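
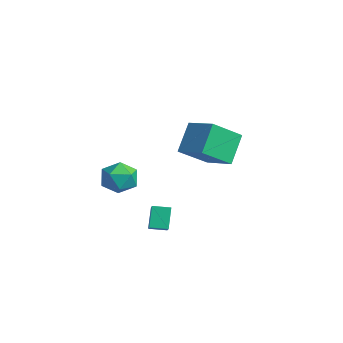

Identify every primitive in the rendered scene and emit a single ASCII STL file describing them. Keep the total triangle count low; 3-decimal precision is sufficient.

solid 
facet normal -0.766 0.348 -0.540
outer loop
vertex 2.254 -2.524 -2.361
vertex 2.672 -1.756 -2.46
vertex 2.79 -2.949 -3.395
endloop
endfacet
facet normal -0.475 -0.873 0.112
outer loop
vertex 3.748 -3.384 -2.72
vertex 2.254 -2.524 -2.361
vertex 2.79 -2.949 -3.395
endloop
endfacet
facet normal -0.766 0.348 -0.540
outer loop
vertex 2.79 -2.949 -3.395
vertex 2.672 -1.756 -2.46
vertex 3.208 -2.181 -3.494
endloop
endfacet
facet normal 0.432 -0.343 -0.834
outer loop
vertex 3.208 -2.181 -3.494
vertex 3.748 -3.384 -2.72
vertex 2.79 -2.949 -3.395
endloop
endfacet
facet normal -0.432 0.343 0.834
outer loop
vertex 2.254 -2.524 -2.361
vertex 3.63 -2.191 -1.785
vertex 2.672 -1.756 -2.46
endloop
endfacet
facet normal -0.475 -0.873 0.112
outer loop
vertex 3.212 -2.959 -1.686
vertex 2.254 -2.524 -2.361
vertex 3.748 -3.384 -2.72
endloop
endfacet
facet normal -0.432 0.343 0.834
outer loop
vertex 3.212 -2.959 -1.686
vertex 3.63 -2.191 -1.785
vertex 2.254 -2.524 -2.361
endloop
endfacet
facet normal 0.475 0.873 -0.112
outer loop
vertex 2.672 -1.756 -2.46
vertex 3.63 -2.191 -1.785
vertex 3.208 -2.181 -3.494
endloop
endfacet
facet normal 0.432 -0.343 -0.834
outer loop
vertex 4.166 -2.616 -2.819
vertex 3.748 -3.384 -2.72
vertex 3.208 -2.181 -3.494
endloop
endfacet
facet normal 0.475 0.873 -0.112
outer loop
vertex 3.208 -2.181 -3.494
vertex 3.63 -2.191 -1.785
vertex 4.166 -2.616 -2.819
endloop
endfacet
facet normal 0.766 -0.348 0.540
outer loop
vertex 4.166 -2.616 -2.819
vertex 3.212 -2.959 -1.686
vertex 3.748 -3.384 -2.72
endloop
endfacet
facet normal 0.766 -0.348 0.540
outer loop
vertex 3.63 -2.191 -1.785
vertex 3.212 -2.959 -1.686
vertex 4.166 -2.616 -2.819
endloop
endfacet
facet normal -0.925 -0.243 -0.292
outer loop
vertex -0.1 0.127 -0.33
vertex -0.804 1.102 1.089
vertex -0.166 1.775 -1.496
endloop
endfacet
facet normal 0.378 -0.525 -0.763
outer loop
vertex 1.444 2.198 -0.989
vertex -0.1 0.127 -0.33
vertex -0.166 1.775 -1.496
endloop
endfacet
facet normal -0.925 -0.243 -0.292
outer loop
vertex -0.166 1.775 -1.496
vertex -0.804 1.102 1.089
vertex -0.869 2.75 -0.077
endloop
endfacet
facet normal -0.033 0.816 -0.577
outer loop
vertex -0.869 2.75 -0.077
vertex 1.444 2.198 -0.989
vertex -0.166 1.775 -1.496
endloop
endfacet
facet normal 0.033 -0.816 0.577
outer loop
vertex -0.1 0.127 -0.33
vertex 0.806 1.525 1.596
vertex -0.804 1.102 1.089
endloop
endfacet
facet normal 0.378 -0.525 -0.763
outer loop
vertex 1.509 0.55 0.177
vertex -0.1 0.127 -0.33
vertex 1.444 2.198 -0.989
endloop
endfacet
facet normal 0.033 -0.816 0.577
outer loop
vertex 1.509 0.55 0.177
vertex 0.806 1.525 1.596
vertex -0.1 0.127 -0.33
endloop
endfacet
facet normal -0.378 0.525 0.763
outer loop
vertex -0.804 1.102 1.089
vertex 0.806 1.525 1.596
vertex -0.869 2.75 -0.077
endloop
endfacet
facet normal -0.033 0.816 -0.577
outer loop
vertex 0.74 3.173 0.43
vertex 1.444 2.198 -0.989
vertex -0.869 2.75 -0.077
endloop
endfacet
facet normal -0.378 0.525 0.763
outer loop
vertex -0.869 2.75 -0.077
vertex 0.806 1.525 1.596
vertex 0.74 3.173 0.43
endloop
endfacet
facet normal 0.925 0.243 0.292
outer loop
vertex 0.74 3.173 0.43
vertex 1.509 0.55 0.177
vertex 1.444 2.198 -0.989
endloop
endfacet
facet normal 0.925 0.243 0.291
outer loop
vertex 0.806 1.525 1.596
vertex 1.509 0.55 0.177
vertex 0.74 3.173 0.43
endloop
endfacet
facet normal -0.395 0.610 0.687
outer loop
vertex -3.823 -1.199 -2.7
vertex -3.063 -1.479 -2.014
vertex -2.914 -0.652 -2.663
endloop
endfacet
facet normal -0.516 0.856 0.028
outer loop
vertex -3.823 -1.199 -2.7
vertex -2.914 -0.652 -2.663
vertex -3.354 -0.887 -3.6
endloop
endfacet
facet normal -0.874 0.355 -0.332
outer loop
vertex -3.823 -1.199 -2.7
vertex -3.354 -0.887 -3.6
vertex -3.776 -1.859 -3.53
endloop
endfacet
facet normal -0.974 -0.200 0.104
outer loop
vertex -3.823 -1.199 -2.7
vertex -3.776 -1.859 -3.53
vertex -3.596 -2.225 -2.549
endloop
endfacet
facet normal -0.678 -0.042 0.734
outer loop
vertex -3.823 -1.199 -2.7
vertex -3.596 -2.225 -2.549
vertex -3.063 -1.479 -2.014
endloop
endfacet
facet normal 0.115 0.949 -0.292
outer loop
vertex -3.354 -0.887 -3.6
vertex -2.914 -0.652 -2.663
vertex -2.304 -0.975 -3.471
endloop
endfacet
facet normal 0.311 0.551 0.774
outer loop
vertex -2.914 -0.652 -2.663
vertex -3.063 -1.479 -2.014
vertex -2.124 -1.341 -2.49
endloop
endfacet
facet normal -0.147 -0.505 0.851
outer loop
vertex -3.063 -1.479 -2.014
vertex -3.596 -2.225 -2.549
vertex -2.546 -2.313 -2.42
endloop
endfacet
facet normal -0.627 -0.761 -0.169
outer loop
vertex -3.596 -2.225 -2.549
vertex -3.776 -1.859 -3.53
vertex -2.986 -2.548 -3.357
endloop
endfacet
facet normal -0.464 0.138 -0.875
outer loop
vertex -3.776 -1.859 -3.53
vertex -3.354 -0.887 -3.6
vertex -2.837 -1.721 -4.006
endloop
endfacet
facet normal 0.974 0.200 -0.104
outer loop
vertex -2.077 -2.001 -3.32
vertex -2.304 -0.975 -3.471
vertex -2.124 -1.341 -2.49
endloop
endfacet
facet normal 0.874 -0.355 0.332
outer loop
vertex -2.077 -2.001 -3.32
vertex -2.124 -1.341 -2.49
vertex -2.546 -2.313 -2.42
endloop
endfacet
facet normal 0.516 -0.856 -0.028
outer loop
vertex -2.077 -2.001 -3.32
vertex -2.546 -2.313 -2.42
vertex -2.986 -2.548 -3.357
endloop
endfacet
facet normal 0.395 -0.610 -0.687
outer loop
vertex -2.077 -2.001 -3.32
vertex -2.986 -2.548 -3.357
vertex -2.837 -1.721 -4.006
endloop
endfacet
facet normal 0.678 0.042 -0.734
outer loop
vertex -2.077 -2.001 -3.32
vertex -2.837 -1.721 -4.006
vertex -2.304 -0.975 -3.471
endloop
endfacet
facet normal 0.627 0.761 0.169
outer loop
vertex -2.124 -1.341 -2.49
vertex -2.304 -0.975 -3.471
vertex -2.914 -0.652 -2.663
endloop
endfacet
facet normal 0.464 -0.138 0.875
outer loop
vertex -2.546 -2.313 -2.42
vertex -2.124 -1.341 -2.49
vertex -3.063 -1.479 -2.014
endloop
endfacet
facet normal -0.115 -0.949 0.292
outer loop
vertex -2.986 -2.548 -3.357
vertex -2.546 -2.313 -2.42
vertex -3.596 -2.225 -2.549
endloop
endfacet
facet normal -0.311 -0.551 -0.774
outer loop
vertex -2.837 -1.721 -4.006
vertex -2.986 -2.548 -3.357
vertex -3.776 -1.859 -3.53
endloop
endfacet
facet normal 0.147 0.505 -0.851
outer loop
vertex -2.304 -0.975 -3.471
vertex -2.837 -1.721 -4.006
vertex -3.354 -0.887 -3.6
endloop
endfacet

endsolid


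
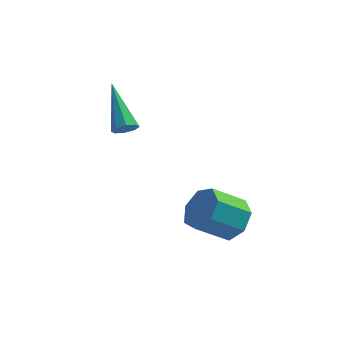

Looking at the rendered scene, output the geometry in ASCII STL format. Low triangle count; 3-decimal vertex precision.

solid 
facet normal 0.397 -0.668 -0.629
outer loop
vertex -2.955 3.207 2.568
vertex -3.204 2.824 2.818
vertex -3.316 3.135 2.417
endloop
endfacet
facet normal 0.052 0.847 -0.529
outer loop
vertex -2.955 3.207 2.568
vertex -3.316 3.135 2.417
vertex -4.076 4.296 4.202
endloop
endfacet
facet normal 0.395 -0.669 -0.629
outer loop
vertex -3.316 3.135 2.417
vertex -3.204 2.824 2.818
vertex -3.612 2.882 2.5
endloop
endfacet
facet normal -0.611 0.519 -0.598
outer loop
vertex -3.316 3.135 2.417
vertex -3.612 2.882 2.5
vertex -4.076 4.296 4.202
endloop
endfacet
facet normal 0.395 -0.669 -0.629
outer loop
vertex -3.612 2.882 2.5
vertex -3.204 2.824 2.818
vertex -3.668 2.595 2.77
endloop
endfacet
facet normal -0.971 -0.033 -0.237
outer loop
vertex -3.612 2.882 2.5
vertex -3.668 2.595 2.77
vertex -4.076 4.296 4.202
endloop
endfacet
facet normal 0.395 -0.669 -0.629
outer loop
vertex -3.668 2.595 2.77
vertex -3.204 2.824 2.818
vertex -3.453 2.442 3.068
endloop
endfacet
facet normal -0.810 -0.479 0.338
outer loop
vertex -3.668 2.595 2.77
vertex -3.453 2.442 3.068
vertex -4.076 4.296 4.202
endloop
endfacet
facet normal 0.395 -0.669 -0.629
outer loop
vertex -3.453 2.442 3.068
vertex -3.204 2.824 2.818
vertex -3.092 2.513 3.219
endloop
endfacet
facet normal -0.223 -0.562 0.797
outer loop
vertex -3.453 2.442 3.068
vertex -3.092 2.513 3.219
vertex -4.076 4.296 4.202
endloop
endfacet
facet normal 0.398 -0.668 -0.629
outer loop
vertex -3.092 2.513 3.219
vertex -3.204 2.824 2.818
vertex -2.797 2.767 3.136
endloop
endfacet
facet normal 0.444 -0.232 0.866
outer loop
vertex -3.092 2.513 3.219
vertex -2.797 2.767 3.136
vertex -4.076 4.296 4.202
endloop
endfacet
facet normal 0.397 -0.670 -0.628
outer loop
vertex -2.797 2.767 3.136
vertex -3.204 2.824 2.818
vertex -2.74 3.054 2.866
endloop
endfacet
facet normal 0.802 0.317 0.507
outer loop
vertex -2.797 2.767 3.136
vertex -2.74 3.054 2.866
vertex -4.076 4.296 4.202
endloop
endfacet
facet normal 0.396 -0.668 -0.629
outer loop
vertex -2.74 3.054 2.866
vertex -3.204 2.824 2.818
vertex -2.955 3.207 2.568
endloop
endfacet
facet normal 0.641 0.764 -0.070
outer loop
vertex -2.74 3.054 2.866
vertex -2.955 3.207 2.568
vertex -4.076 4.296 4.202
endloop
endfacet
facet normal 0.689 0.421 -0.590
outer loop
vertex 1.786 0.692 0.626
vertex 1.134 0.9 0.012
vertex 1.434 1.402 0.721
endloop
endfacet
facet normal 0.575 0.178 0.798
outer loop
vertex 1.786 0.692 0.626
vertex 1.434 1.402 0.721
vertex 0.739 0.052 1.523
endloop
endfacet
facet normal 0.575 0.178 0.798
outer loop
vertex 0.739 0.052 1.523
vertex 1.434 1.402 0.721
vertex 0.387 0.763 1.618
endloop
endfacet
facet normal -0.689 -0.420 0.590
outer loop
vertex 0.739 0.052 1.523
vertex 0.387 0.763 1.618
vertex 0.086 0.26 0.908
endloop
endfacet
facet normal 0.689 0.421 -0.590
outer loop
vertex 1.434 1.402 0.721
vertex 1.134 0.9 0.012
vertex 0.856 1.734 0.282
endloop
endfacet
facet normal 0.014 0.806 0.591
outer loop
vertex 1.434 1.402 0.721
vertex 0.856 1.734 0.282
vertex 0.387 0.763 1.618
endloop
endfacet
facet normal 0.013 0.807 0.591
outer loop
vertex 0.387 0.763 1.618
vertex 0.856 1.734 0.282
vertex -0.192 1.094 1.179
endloop
endfacet
facet normal -0.688 -0.421 0.590
outer loop
vertex 0.387 0.763 1.618
vertex -0.192 1.094 1.179
vertex 0.086 0.26 0.908
endloop
endfacet
facet normal 0.689 0.421 -0.590
outer loop
vertex 0.856 1.734 0.282
vertex 1.134 0.9 0.012
vertex 0.487 1.438 -0.36
endloop
endfacet
facet normal -0.558 0.828 -0.061
outer loop
vertex 0.856 1.734 0.282
vertex 0.487 1.438 -0.36
vertex -0.192 1.094 1.179
endloop
endfacet
facet normal -0.558 0.828 -0.061
outer loop
vertex -0.192 1.094 1.179
vertex 0.487 1.438 -0.36
vertex -0.561 0.798 0.536
endloop
endfacet
facet normal -0.689 -0.421 0.589
outer loop
vertex -0.192 1.094 1.179
vertex -0.561 0.798 0.536
vertex 0.086 0.26 0.908
endloop
endfacet
facet normal 0.689 0.421 -0.590
outer loop
vertex 0.487 1.438 -0.36
vertex 1.134 0.9 0.012
vertex 0.605 0.736 -0.723
endloop
endfacet
facet normal -0.709 0.226 -0.668
outer loop
vertex 0.487 1.438 -0.36
vertex 0.605 0.736 -0.723
vertex -0.561 0.798 0.536
endloop
endfacet
facet normal -0.709 0.226 -0.668
outer loop
vertex -0.561 0.798 0.536
vertex 0.605 0.736 -0.723
vertex -0.443 0.097 0.174
endloop
endfacet
facet normal -0.689 -0.421 0.590
outer loop
vertex -0.561 0.798 0.536
vertex -0.443 0.097 0.174
vertex 0.086 0.26 0.908
endloop
endfacet
facet normal 0.689 0.420 -0.590
outer loop
vertex 0.605 0.736 -0.723
vertex 1.134 0.9 0.012
vertex 1.121 0.158 -0.532
endloop
endfacet
facet normal -0.327 -0.547 -0.771
outer loop
vertex 0.605 0.736 -0.723
vertex 1.121 0.158 -0.532
vertex -0.443 0.097 0.174
endloop
endfacet
facet normal -0.327 -0.545 -0.772
outer loop
vertex -0.443 0.097 0.174
vertex 1.121 0.158 -0.532
vertex 0.074 -0.482 0.364
endloop
endfacet
facet normal -0.689 -0.421 0.590
outer loop
vertex -0.443 0.097 0.174
vertex 0.074 -0.482 0.364
vertex 0.086 0.26 0.908
endloop
endfacet
facet normal 0.689 0.421 -0.590
outer loop
vertex 1.121 0.158 -0.532
vertex 1.134 0.9 0.012
vertex 1.647 0.138 0.068
endloop
endfacet
facet normal 0.302 -0.907 -0.295
outer loop
vertex 1.121 0.158 -0.532
vertex 1.647 0.138 0.068
vertex 0.074 -0.482 0.364
endloop
endfacet
facet normal 0.302 -0.907 -0.293
outer loop
vertex 0.074 -0.482 0.364
vertex 1.647 0.138 0.068
vertex 0.6 -0.501 0.965
endloop
endfacet
facet normal -0.689 -0.421 0.590
outer loop
vertex 0.074 -0.482 0.364
vertex 0.6 -0.501 0.965
vertex 0.086 0.26 0.908
endloop
endfacet
facet normal 0.689 0.421 -0.590
outer loop
vertex 1.647 0.138 0.068
vertex 1.134 0.9 0.012
vertex 1.786 0.692 0.626
endloop
endfacet
facet normal 0.703 -0.584 0.405
outer loop
vertex 1.647 0.138 0.068
vertex 1.786 0.692 0.626
vertex 0.6 -0.501 0.965
endloop
endfacet
facet normal 0.704 -0.585 0.404
outer loop
vertex 0.6 -0.501 0.965
vertex 1.786 0.692 0.626
vertex 0.739 0.052 1.523
endloop
endfacet
facet normal -0.689 -0.421 0.589
outer loop
vertex 0.6 -0.501 0.965
vertex 0.739 0.052 1.523
vertex 0.086 0.26 0.908
endloop
endfacet

endsolid


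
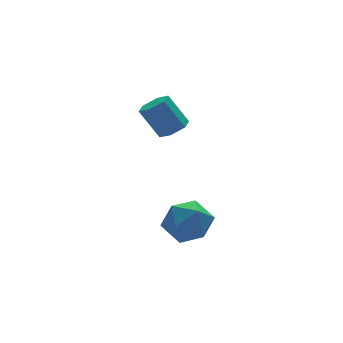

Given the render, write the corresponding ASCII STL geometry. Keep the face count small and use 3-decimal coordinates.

solid 
facet normal -0.622 0.709 0.331
outer loop
vertex -1.181 -0.602 -2.305
vertex -2.078 -1.25 -2.602
vertex -1.627 -1.344 -1.553
endloop
endfacet
facet normal -0.011 0.715 0.699
outer loop
vertex -1.181 -0.602 -2.305
vertex -1.627 -1.344 -1.553
vertex -0.489 -1.236 -1.646
endloop
endfacet
facet normal 0.524 0.818 0.237
outer loop
vertex -1.181 -0.602 -2.305
vertex -0.489 -1.236 -1.646
vertex -0.238 -1.076 -2.753
endloop
endfacet
facet normal 0.243 0.876 -0.416
outer loop
vertex -1.181 -0.602 -2.305
vertex -0.238 -1.076 -2.753
vertex -1.22 -1.084 -3.344
endloop
endfacet
facet normal -0.466 0.809 -0.358
outer loop
vertex -1.181 -0.602 -2.305
vertex -1.22 -1.084 -3.344
vertex -2.078 -1.25 -2.602
endloop
endfacet
facet normal 0.075 0.071 0.995
outer loop
vertex -0.489 -1.236 -1.646
vertex -1.627 -1.344 -1.553
vertex -0.96 -2.276 -1.536
endloop
endfacet
facet normal -0.915 0.063 0.399
outer loop
vertex -1.627 -1.344 -1.553
vertex -2.078 -1.25 -2.602
vertex -1.942 -2.284 -2.127
endloop
endfacet
facet normal -0.662 0.224 -0.715
outer loop
vertex -2.078 -1.25 -2.602
vertex -1.22 -1.084 -3.344
vertex -1.691 -2.124 -3.234
endloop
endfacet
facet normal 0.484 0.332 -0.809
outer loop
vertex -1.22 -1.084 -3.344
vertex -0.238 -1.076 -2.753
vertex -0.553 -2.016 -3.327
endloop
endfacet
facet normal 0.939 0.237 0.247
outer loop
vertex -0.238 -1.076 -2.753
vertex -0.489 -1.236 -1.646
vertex -0.102 -2.11 -2.278
endloop
endfacet
facet normal -0.243 -0.876 0.416
outer loop
vertex -0.999 -2.758 -2.575
vertex -0.96 -2.276 -1.536
vertex -1.942 -2.284 -2.127
endloop
endfacet
facet normal -0.524 -0.818 -0.237
outer loop
vertex -0.999 -2.758 -2.575
vertex -1.942 -2.284 -2.127
vertex -1.691 -2.124 -3.234
endloop
endfacet
facet normal 0.011 -0.715 -0.699
outer loop
vertex -0.999 -2.758 -2.575
vertex -1.691 -2.124 -3.234
vertex -0.553 -2.016 -3.327
endloop
endfacet
facet normal 0.622 -0.709 -0.331
outer loop
vertex -0.999 -2.758 -2.575
vertex -0.553 -2.016 -3.327
vertex -0.102 -2.11 -2.278
endloop
endfacet
facet normal 0.466 -0.809 0.358
outer loop
vertex -0.999 -2.758 -2.575
vertex -0.102 -2.11 -2.278
vertex -0.96 -2.276 -1.536
endloop
endfacet
facet normal -0.484 -0.332 0.809
outer loop
vertex -1.942 -2.284 -2.127
vertex -0.96 -2.276 -1.536
vertex -1.627 -1.344 -1.553
endloop
endfacet
facet normal -0.939 -0.237 -0.247
outer loop
vertex -1.691 -2.124 -3.234
vertex -1.942 -2.284 -2.127
vertex -2.078 -1.25 -2.602
endloop
endfacet
facet normal -0.075 -0.071 -0.995
outer loop
vertex -0.553 -2.016 -3.327
vertex -1.691 -2.124 -3.234
vertex -1.22 -1.084 -3.344
endloop
endfacet
facet normal 0.915 -0.063 -0.399
outer loop
vertex -0.102 -2.11 -2.278
vertex -0.553 -2.016 -3.327
vertex -0.238 -1.076 -2.753
endloop
endfacet
facet normal 0.662 -0.224 0.715
outer loop
vertex -0.96 -2.276 -1.536
vertex -0.102 -2.11 -2.278
vertex -0.489 -1.236 -1.646
endloop
endfacet
facet normal 0.372 -0.406 -0.835
outer loop
vertex 1.244 3.299 0.109
vertex 0.756 2.745 0.161
vertex 0.581 3.358 -0.215
endloop
endfacet
facet normal 0.244 0.910 -0.334
outer loop
vertex 1.244 3.299 0.109
vertex 0.581 3.358 -0.215
vertex 0.631 3.969 1.486
endloop
endfacet
facet normal 0.244 0.910 -0.334
outer loop
vertex 0.631 3.969 1.486
vertex 0.581 3.358 -0.215
vertex -0.032 4.028 1.163
endloop
endfacet
facet normal -0.371 0.406 0.835
outer loop
vertex 0.631 3.969 1.486
vertex -0.032 4.028 1.163
vertex 0.144 3.415 1.539
endloop
endfacet
facet normal 0.371 -0.406 -0.835
outer loop
vertex 0.581 3.358 -0.215
vertex 0.756 2.745 0.161
vertex 0.094 2.804 -0.162
endloop
endfacet
facet normal -0.655 0.523 -0.546
outer loop
vertex 0.581 3.358 -0.215
vertex 0.094 2.804 -0.162
vertex -0.032 4.028 1.163
endloop
endfacet
facet normal -0.654 0.524 -0.546
outer loop
vertex -0.032 4.028 1.163
vertex 0.094 2.804 -0.162
vertex -0.519 3.474 1.215
endloop
endfacet
facet normal -0.372 0.405 0.835
outer loop
vertex -0.032 4.028 1.163
vertex -0.519 3.474 1.215
vertex 0.144 3.415 1.539
endloop
endfacet
facet normal 0.371 -0.406 -0.835
outer loop
vertex 0.094 2.804 -0.162
vertex 0.756 2.745 0.161
vertex 0.269 2.191 0.214
endloop
endfacet
facet normal -0.898 -0.386 -0.212
outer loop
vertex 0.094 2.804 -0.162
vertex 0.269 2.191 0.214
vertex -0.519 3.474 1.215
endloop
endfacet
facet normal -0.898 -0.386 -0.212
outer loop
vertex -0.519 3.474 1.215
vertex 0.269 2.191 0.214
vertex -0.344 2.861 1.591
endloop
endfacet
facet normal -0.372 0.406 0.835
outer loop
vertex -0.519 3.474 1.215
vertex -0.344 2.861 1.591
vertex 0.144 3.415 1.539
endloop
endfacet
facet normal 0.371 -0.406 -0.835
outer loop
vertex 0.269 2.191 0.214
vertex 0.756 2.745 0.161
vertex 0.932 2.132 0.537
endloop
endfacet
facet normal -0.244 -0.910 0.334
outer loop
vertex 0.269 2.191 0.214
vertex 0.932 2.132 0.537
vertex -0.344 2.861 1.591
endloop
endfacet
facet normal -0.244 -0.910 0.334
outer loop
vertex -0.344 2.861 1.591
vertex 0.932 2.132 0.537
vertex 0.319 2.802 1.915
endloop
endfacet
facet normal -0.372 0.406 0.835
outer loop
vertex -0.344 2.861 1.591
vertex 0.319 2.802 1.915
vertex 0.144 3.415 1.539
endloop
endfacet
facet normal 0.372 -0.405 -0.835
outer loop
vertex 0.932 2.132 0.537
vertex 0.756 2.745 0.161
vertex 1.419 2.686 0.485
endloop
endfacet
facet normal 0.654 -0.524 0.546
outer loop
vertex 0.932 2.132 0.537
vertex 1.419 2.686 0.485
vertex 0.319 2.802 1.915
endloop
endfacet
facet normal 0.654 -0.523 0.546
outer loop
vertex 0.319 2.802 1.915
vertex 1.419 2.686 0.485
vertex 0.806 3.356 1.862
endloop
endfacet
facet normal -0.371 0.406 0.835
outer loop
vertex 0.319 2.802 1.915
vertex 0.806 3.356 1.862
vertex 0.144 3.415 1.539
endloop
endfacet
facet normal 0.372 -0.406 -0.835
outer loop
vertex 1.419 2.686 0.485
vertex 0.756 2.745 0.161
vertex 1.244 3.299 0.109
endloop
endfacet
facet normal 0.898 0.386 0.212
outer loop
vertex 1.419 2.686 0.485
vertex 1.244 3.299 0.109
vertex 0.806 3.356 1.862
endloop
endfacet
facet normal 0.898 0.386 0.212
outer loop
vertex 0.806 3.356 1.862
vertex 1.244 3.299 0.109
vertex 0.631 3.969 1.486
endloop
endfacet
facet normal -0.371 0.406 0.835
outer loop
vertex 0.806 3.356 1.862
vertex 0.631 3.969 1.486
vertex 0.144 3.415 1.539
endloop
endfacet

endsolid


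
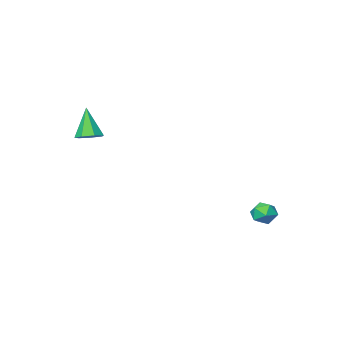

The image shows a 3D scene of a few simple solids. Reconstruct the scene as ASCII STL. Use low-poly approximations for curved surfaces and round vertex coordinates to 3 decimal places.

solid 
facet normal -0.142 0.880 0.454
outer loop
vertex -4.205 3.546 -2.164
vertex -3.851 3.242 -1.464
vertex -3.375 3.62 -2.047
endloop
endfacet
facet normal -0.051 0.967 -0.249
outer loop
vertex -4.205 3.546 -2.164
vertex -3.375 3.62 -2.047
vertex -3.676 3.409 -2.804
endloop
endfacet
facet normal -0.555 0.591 -0.585
outer loop
vertex -4.205 3.546 -2.164
vertex -3.676 3.409 -2.804
vertex -4.337 2.902 -2.689
endloop
endfacet
facet normal -0.958 0.271 -0.091
outer loop
vertex -4.205 3.546 -2.164
vertex -4.337 2.902 -2.689
vertex -4.445 2.799 -1.861
endloop
endfacet
facet normal -0.703 0.449 0.551
outer loop
vertex -4.205 3.546 -2.164
vertex -4.445 2.799 -1.861
vertex -3.851 3.242 -1.464
endloop
endfacet
facet normal 0.584 0.691 -0.425
outer loop
vertex -3.676 3.409 -2.804
vertex -3.375 3.62 -2.047
vertex -2.995 3.021 -2.499
endloop
endfacet
facet normal 0.436 0.550 0.712
outer loop
vertex -3.375 3.62 -2.047
vertex -3.851 3.242 -1.464
vertex -3.103 2.918 -1.671
endloop
endfacet
facet normal -0.472 -0.146 0.869
outer loop
vertex -3.851 3.242 -1.464
vertex -4.445 2.799 -1.861
vertex -3.764 2.411 -1.556
endloop
endfacet
facet normal -0.885 -0.434 -0.169
outer loop
vertex -4.445 2.799 -1.861
vertex -4.337 2.902 -2.689
vertex -4.065 2.2 -2.313
endloop
endfacet
facet normal -0.232 0.083 -0.969
outer loop
vertex -4.337 2.902 -2.689
vertex -3.676 3.409 -2.804
vertex -3.589 2.578 -2.896
endloop
endfacet
facet normal 0.958 -0.271 0.091
outer loop
vertex -3.235 2.274 -2.196
vertex -2.995 3.021 -2.499
vertex -3.103 2.918 -1.671
endloop
endfacet
facet normal 0.555 -0.591 0.585
outer loop
vertex -3.235 2.274 -2.196
vertex -3.103 2.918 -1.671
vertex -3.764 2.411 -1.556
endloop
endfacet
facet normal 0.051 -0.967 0.249
outer loop
vertex -3.235 2.274 -2.196
vertex -3.764 2.411 -1.556
vertex -4.065 2.2 -2.313
endloop
endfacet
facet normal 0.142 -0.880 -0.454
outer loop
vertex -3.235 2.274 -2.196
vertex -4.065 2.2 -2.313
vertex -3.589 2.578 -2.896
endloop
endfacet
facet normal 0.703 -0.449 -0.551
outer loop
vertex -3.235 2.274 -2.196
vertex -3.589 2.578 -2.896
vertex -2.995 3.021 -2.499
endloop
endfacet
facet normal 0.885 0.434 0.169
outer loop
vertex -3.103 2.918 -1.671
vertex -2.995 3.021 -2.499
vertex -3.375 3.62 -2.047
endloop
endfacet
facet normal 0.232 -0.083 0.969
outer loop
vertex -3.764 2.411 -1.556
vertex -3.103 2.918 -1.671
vertex -3.851 3.242 -1.464
endloop
endfacet
facet normal -0.584 -0.691 0.425
outer loop
vertex -4.065 2.2 -2.313
vertex -3.764 2.411 -1.556
vertex -4.445 2.799 -1.861
endloop
endfacet
facet normal -0.436 -0.550 -0.712
outer loop
vertex -3.589 2.578 -2.896
vertex -4.065 2.2 -2.313
vertex -4.337 2.902 -2.689
endloop
endfacet
facet normal 0.472 0.146 -0.869
outer loop
vertex -2.995 3.021 -2.499
vertex -3.589 2.578 -2.896
vertex -3.676 3.409 -2.804
endloop
endfacet
facet normal 0.110 0.380 -0.919
outer loop
vertex 4.548 -3.096 3.025
vertex 3.784 -2.829 3.044
vertex 4.457 -2.448 3.282
endloop
endfacet
facet normal 0.892 -0.053 0.449
outer loop
vertex 4.548 -3.096 3.025
vertex 4.457 -2.448 3.282
vertex 3.556 -3.611 4.936
endloop
endfacet
facet normal 0.110 0.380 -0.918
outer loop
vertex 4.457 -2.448 3.282
vertex 3.784 -2.829 3.044
vertex 3.859 -2.087 3.36
endloop
endfacet
facet normal 0.448 0.598 0.665
outer loop
vertex 4.457 -2.448 3.282
vertex 3.859 -2.087 3.36
vertex 3.556 -3.611 4.936
endloop
endfacet
facet normal 0.110 0.380 -0.918
outer loop
vertex 3.859 -2.087 3.36
vertex 3.784 -2.829 3.044
vertex 3.204 -2.284 3.2
endloop
endfacet
facet normal -0.361 0.704 0.611
outer loop
vertex 3.859 -2.087 3.36
vertex 3.204 -2.284 3.2
vertex 3.556 -3.611 4.936
endloop
endfacet
facet normal 0.110 0.380 -0.918
outer loop
vertex 3.204 -2.284 3.2
vertex 3.784 -2.829 3.044
vertex 2.985 -2.892 2.922
endloop
endfacet
facet normal -0.927 0.184 0.328
outer loop
vertex 3.204 -2.284 3.2
vertex 2.985 -2.892 2.922
vertex 3.556 -3.611 4.936
endloop
endfacet
facet normal 0.110 0.380 -0.918
outer loop
vertex 2.985 -2.892 2.922
vertex 3.784 -2.829 3.044
vertex 3.367 -3.452 2.736
endloop
endfacet
facet normal -0.821 -0.570 0.029
outer loop
vertex 2.985 -2.892 2.922
vertex 3.367 -3.452 2.736
vertex 3.556 -3.611 4.936
endloop
endfacet
facet normal 0.110 0.380 -0.918
outer loop
vertex 3.367 -3.452 2.736
vertex 3.784 -2.829 3.044
vertex 4.063 -3.543 2.782
endloop
endfacet
facet normal -0.125 -0.990 -0.061
outer loop
vertex 3.367 -3.452 2.736
vertex 4.063 -3.543 2.782
vertex 3.556 -3.611 4.936
endloop
endfacet
facet normal 0.110 0.380 -0.918
outer loop
vertex 4.063 -3.543 2.782
vertex 3.784 -2.829 3.044
vertex 4.548 -3.096 3.025
endloop
endfacet
facet normal 0.637 -0.760 0.126
outer loop
vertex 4.063 -3.543 2.782
vertex 4.548 -3.096 3.025
vertex 3.556 -3.611 4.936
endloop
endfacet

endsolid


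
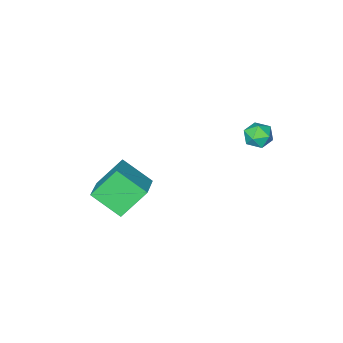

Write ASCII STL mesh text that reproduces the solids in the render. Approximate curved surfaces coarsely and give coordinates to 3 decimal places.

solid 
facet normal -0.683 0.697 0.219
outer loop
vertex -2.809 2.521 -0.708
vertex -2.935 2.181 -0.019
vertex -2.392 2.735 -0.087
endloop
endfacet
facet normal -0.180 0.961 -0.210
outer loop
vertex -2.809 2.521 -0.708
vertex -2.392 2.735 -0.087
vertex -2.045 2.649 -0.777
endloop
endfacet
facet normal -0.168 0.568 -0.806
outer loop
vertex -2.809 2.521 -0.708
vertex -2.045 2.649 -0.777
vertex -2.372 2.041 -1.137
endloop
endfacet
facet normal -0.665 0.060 -0.744
outer loop
vertex -2.809 2.521 -0.708
vertex -2.372 2.041 -1.137
vertex -2.922 1.753 -0.669
endloop
endfacet
facet normal -0.984 0.139 -0.111
outer loop
vertex -2.809 2.521 -0.708
vertex -2.922 1.753 -0.669
vertex -2.935 2.181 -0.019
endloop
endfacet
facet normal 0.451 0.885 0.117
outer loop
vertex -2.045 2.649 -0.777
vertex -2.392 2.735 -0.087
vertex -1.698 2.387 -0.131
endloop
endfacet
facet normal -0.365 0.458 0.811
outer loop
vertex -2.392 2.735 -0.087
vertex -2.935 2.181 -0.019
vertex -2.248 2.099 0.337
endloop
endfacet
facet normal -0.851 -0.446 0.277
outer loop
vertex -2.935 2.181 -0.019
vertex -2.922 1.753 -0.669
vertex -2.575 1.491 -0.023
endloop
endfacet
facet normal -0.335 -0.574 -0.747
outer loop
vertex -2.922 1.753 -0.669
vertex -2.372 2.041 -1.137
vertex -2.228 1.405 -0.713
endloop
endfacet
facet normal 0.469 0.250 -0.847
outer loop
vertex -2.372 2.041 -1.137
vertex -2.045 2.649 -0.777
vertex -1.685 1.959 -0.781
endloop
endfacet
facet normal 0.665 -0.060 0.744
outer loop
vertex -1.811 1.619 -0.092
vertex -1.698 2.387 -0.131
vertex -2.248 2.099 0.337
endloop
endfacet
facet normal 0.168 -0.568 0.806
outer loop
vertex -1.811 1.619 -0.092
vertex -2.248 2.099 0.337
vertex -2.575 1.491 -0.023
endloop
endfacet
facet normal 0.180 -0.961 0.210
outer loop
vertex -1.811 1.619 -0.092
vertex -2.575 1.491 -0.023
vertex -2.228 1.405 -0.713
endloop
endfacet
facet normal 0.683 -0.697 -0.219
outer loop
vertex -1.811 1.619 -0.092
vertex -2.228 1.405 -0.713
vertex -1.685 1.959 -0.781
endloop
endfacet
facet normal 0.984 -0.139 0.111
outer loop
vertex -1.811 1.619 -0.092
vertex -1.685 1.959 -0.781
vertex -1.698 2.387 -0.131
endloop
endfacet
facet normal 0.335 0.574 0.747
outer loop
vertex -2.248 2.099 0.337
vertex -1.698 2.387 -0.131
vertex -2.392 2.735 -0.087
endloop
endfacet
facet normal -0.469 -0.250 0.847
outer loop
vertex -2.575 1.491 -0.023
vertex -2.248 2.099 0.337
vertex -2.935 2.181 -0.019
endloop
endfacet
facet normal -0.451 -0.885 -0.117
outer loop
vertex -2.228 1.405 -0.713
vertex -2.575 1.491 -0.023
vertex -2.922 1.753 -0.669
endloop
endfacet
facet normal 0.365 -0.458 -0.811
outer loop
vertex -1.685 1.959 -0.781
vertex -2.228 1.405 -0.713
vertex -2.372 2.041 -1.137
endloop
endfacet
facet normal 0.851 0.446 -0.277
outer loop
vertex -1.698 2.387 -0.131
vertex -1.685 1.959 -0.781
vertex -2.045 2.649 -0.777
endloop
endfacet
facet normal -0.649 -0.647 -0.400
outer loop
vertex 3.567 -2.543 -4.016
vertex 2.33 -2.151 -2.642
vertex 2.85 -1.186 -5.049
endloop
endfacet
facet normal 0.655 -0.208 -0.727
outer loop
vertex 4.07 0.031 -4.298
vertex 3.567 -2.543 -4.016
vertex 2.85 -1.186 -5.049
endloop
endfacet
facet normal -0.649 -0.647 -0.400
outer loop
vertex 2.85 -1.186 -5.049
vertex 2.33 -2.151 -2.642
vertex 1.613 -0.794 -3.675
endloop
endfacet
facet normal -0.388 0.733 -0.558
outer loop
vertex 1.613 -0.794 -3.675
vertex 4.07 0.031 -4.298
vertex 2.85 -1.186 -5.049
endloop
endfacet
facet normal 0.388 -0.733 0.558
outer loop
vertex 3.567 -2.543 -4.016
vertex 3.55 -0.934 -1.891
vertex 2.33 -2.151 -2.642
endloop
endfacet
facet normal 0.655 -0.208 -0.727
outer loop
vertex 4.787 -1.326 -3.265
vertex 3.567 -2.543 -4.016
vertex 4.07 0.031 -4.298
endloop
endfacet
facet normal 0.388 -0.733 0.558
outer loop
vertex 4.787 -1.326 -3.265
vertex 3.55 -0.934 -1.891
vertex 3.567 -2.543 -4.016
endloop
endfacet
facet normal -0.655 0.208 0.727
outer loop
vertex 2.33 -2.151 -2.642
vertex 3.55 -0.934 -1.891
vertex 1.613 -0.794 -3.675
endloop
endfacet
facet normal -0.388 0.733 -0.558
outer loop
vertex 2.833 0.423 -2.924
vertex 4.07 0.031 -4.298
vertex 1.613 -0.794 -3.675
endloop
endfacet
facet normal -0.655 0.208 0.727
outer loop
vertex 1.613 -0.794 -3.675
vertex 3.55 -0.934 -1.891
vertex 2.833 0.423 -2.924
endloop
endfacet
facet normal 0.649 0.647 0.400
outer loop
vertex 2.833 0.423 -2.924
vertex 4.787 -1.326 -3.265
vertex 4.07 0.031 -4.298
endloop
endfacet
facet normal 0.649 0.647 0.400
outer loop
vertex 3.55 -0.934 -1.891
vertex 4.787 -1.326 -3.265
vertex 2.833 0.423 -2.924
endloop
endfacet

endsolid


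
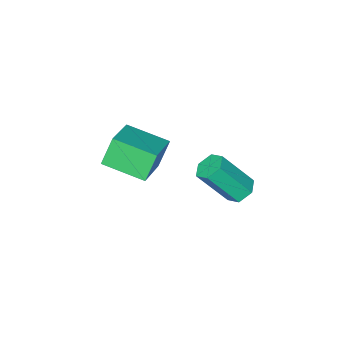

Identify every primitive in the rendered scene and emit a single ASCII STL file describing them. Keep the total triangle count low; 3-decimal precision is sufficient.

solid 
facet normal -0.474 0.389 -0.790
outer loop
vertex -0.331 -3.069 -4.947
vertex -0.837 -2.917 -4.568
vertex -0.352 -2.492 -4.65
endloop
endfacet
facet normal 0.879 0.243 -0.410
outer loop
vertex -0.331 -3.069 -4.947
vertex -0.352 -2.492 -4.65
vertex 0.582 -3.815 -3.431
endloop
endfacet
facet normal 0.879 0.243 -0.410
outer loop
vertex 0.582 -3.815 -3.431
vertex -0.352 -2.492 -4.65
vertex 0.561 -3.237 -3.134
endloop
endfacet
facet normal 0.476 -0.388 0.789
outer loop
vertex 0.582 -3.815 -3.431
vertex 0.561 -3.237 -3.134
vertex 0.077 -3.663 -3.052
endloop
endfacet
facet normal -0.474 0.389 -0.790
outer loop
vertex -0.352 -2.492 -4.65
vertex -0.837 -2.917 -4.568
vertex -0.858 -2.34 -4.271
endloop
endfacet
facet normal 0.411 0.892 0.191
outer loop
vertex -0.352 -2.492 -4.65
vertex -0.858 -2.34 -4.271
vertex 0.561 -3.237 -3.134
endloop
endfacet
facet normal 0.411 0.892 0.191
outer loop
vertex 0.561 -3.237 -3.134
vertex -0.858 -2.34 -4.271
vertex 0.055 -3.085 -2.755
endloop
endfacet
facet normal 0.475 -0.388 0.790
outer loop
vertex 0.561 -3.237 -3.134
vertex 0.055 -3.085 -2.755
vertex 0.077 -3.663 -3.052
endloop
endfacet
facet normal -0.475 0.389 -0.789
outer loop
vertex -0.858 -2.34 -4.271
vertex -0.837 -2.917 -4.568
vertex -1.342 -2.765 -4.189
endloop
endfacet
facet normal -0.468 0.649 0.600
outer loop
vertex -0.858 -2.34 -4.271
vertex -1.342 -2.765 -4.189
vertex 0.055 -3.085 -2.755
endloop
endfacet
facet normal -0.468 0.648 0.601
outer loop
vertex 0.055 -3.085 -2.755
vertex -1.342 -2.765 -4.189
vertex -0.429 -3.511 -2.673
endloop
endfacet
facet normal 0.475 -0.388 0.790
outer loop
vertex 0.055 -3.085 -2.755
vertex -0.429 -3.511 -2.673
vertex 0.077 -3.663 -3.052
endloop
endfacet
facet normal -0.476 0.388 -0.789
outer loop
vertex -1.342 -2.765 -4.189
vertex -0.837 -2.917 -4.568
vertex -1.321 -3.343 -4.486
endloop
endfacet
facet normal -0.879 -0.243 0.410
outer loop
vertex -1.342 -2.765 -4.189
vertex -1.321 -3.343 -4.486
vertex -0.429 -3.511 -2.673
endloop
endfacet
facet normal -0.879 -0.243 0.410
outer loop
vertex -0.429 -3.511 -2.673
vertex -1.321 -3.343 -4.486
vertex -0.408 -4.088 -2.97
endloop
endfacet
facet normal 0.474 -0.389 0.790
outer loop
vertex -0.429 -3.511 -2.673
vertex -0.408 -4.088 -2.97
vertex 0.077 -3.663 -3.052
endloop
endfacet
facet normal -0.475 0.388 -0.790
outer loop
vertex -1.321 -3.343 -4.486
vertex -0.837 -2.917 -4.568
vertex -0.815 -3.495 -4.865
endloop
endfacet
facet normal -0.411 -0.892 -0.191
outer loop
vertex -1.321 -3.343 -4.486
vertex -0.815 -3.495 -4.865
vertex -0.408 -4.088 -2.97
endloop
endfacet
facet normal -0.411 -0.892 -0.191
outer loop
vertex -0.408 -4.088 -2.97
vertex -0.815 -3.495 -4.865
vertex 0.098 -4.24 -3.349
endloop
endfacet
facet normal 0.474 -0.389 0.790
outer loop
vertex -0.408 -4.088 -2.97
vertex 0.098 -4.24 -3.349
vertex 0.077 -3.663 -3.052
endloop
endfacet
facet normal -0.475 0.388 -0.790
outer loop
vertex -0.815 -3.495 -4.865
vertex -0.837 -2.917 -4.568
vertex -0.331 -3.069 -4.947
endloop
endfacet
facet normal 0.469 -0.648 -0.601
outer loop
vertex -0.815 -3.495 -4.865
vertex -0.331 -3.069 -4.947
vertex 0.098 -4.24 -3.349
endloop
endfacet
facet normal 0.468 -0.648 -0.601
outer loop
vertex 0.098 -4.24 -3.349
vertex -0.331 -3.069 -4.947
vertex 0.582 -3.815 -3.431
endloop
endfacet
facet normal 0.475 -0.389 0.789
outer loop
vertex 0.098 -4.24 -3.349
vertex 0.582 -3.815 -3.431
vertex 0.077 -3.663 -3.052
endloop
endfacet
facet normal -0.778 -0.499 -0.381
outer loop
vertex 2.801 -5.032 0.153
vertex 2.046 -3.568 -0.224
vertex 3.34 -5.036 -0.941
endloop
endfacet
facet normal 0.447 -0.866 0.223
outer loop
vertex 4.654 -4.192 -0.296
vertex 2.801 -5.032 0.153
vertex 3.34 -5.036 -0.941
endloop
endfacet
facet normal -0.778 -0.500 -0.381
outer loop
vertex 3.34 -5.036 -0.941
vertex 2.046 -3.568 -0.224
vertex 2.585 -3.572 -1.319
endloop
endfacet
facet normal 0.442 -0.003 -0.897
outer loop
vertex 2.585 -3.572 -1.319
vertex 4.654 -4.192 -0.296
vertex 3.34 -5.036 -0.941
endloop
endfacet
facet normal -0.442 0.003 0.897
outer loop
vertex 2.801 -5.032 0.153
vertex 3.36 -2.724 0.421
vertex 2.046 -3.568 -0.224
endloop
endfacet
facet normal 0.447 -0.866 0.223
outer loop
vertex 4.115 -4.188 0.799
vertex 2.801 -5.032 0.153
vertex 4.654 -4.192 -0.296
endloop
endfacet
facet normal -0.443 0.003 0.897
outer loop
vertex 4.115 -4.188 0.799
vertex 3.36 -2.724 0.421
vertex 2.801 -5.032 0.153
endloop
endfacet
facet normal -0.447 0.866 -0.223
outer loop
vertex 2.046 -3.568 -0.224
vertex 3.36 -2.724 0.421
vertex 2.585 -3.572 -1.319
endloop
endfacet
facet normal 0.443 -0.003 -0.897
outer loop
vertex 3.899 -2.728 -0.673
vertex 4.654 -4.192 -0.296
vertex 2.585 -3.572 -1.319
endloop
endfacet
facet normal -0.447 0.866 -0.223
outer loop
vertex 2.585 -3.572 -1.319
vertex 3.36 -2.724 0.421
vertex 3.899 -2.728 -0.673
endloop
endfacet
facet normal 0.778 0.499 0.381
outer loop
vertex 3.899 -2.728 -0.673
vertex 4.115 -4.188 0.799
vertex 4.654 -4.192 -0.296
endloop
endfacet
facet normal 0.778 0.500 0.381
outer loop
vertex 3.36 -2.724 0.421
vertex 4.115 -4.188 0.799
vertex 3.899 -2.728 -0.673
endloop
endfacet

endsolid


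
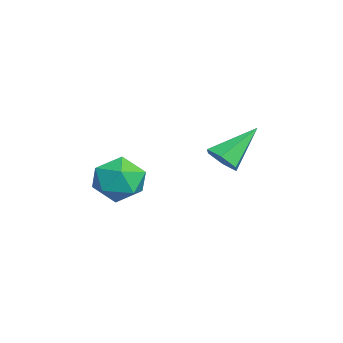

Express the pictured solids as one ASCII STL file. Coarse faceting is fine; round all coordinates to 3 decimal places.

solid 
facet normal 0.354 -0.682 -0.639
outer loop
vertex 3.633 3.669 0.259
vertex 3.043 3.269 0.359
vertex 3.058 3.765 -0.162
endloop
endfacet
facet normal 0.349 0.897 -0.271
outer loop
vertex 3.633 3.669 0.259
vertex 3.058 3.765 -0.162
vertex 2.377 4.551 1.561
endloop
endfacet
facet normal 0.355 -0.682 -0.639
outer loop
vertex 3.058 3.765 -0.162
vertex 3.043 3.269 0.359
vertex 2.468 3.365 -0.063
endloop
endfacet
facet normal -0.538 0.666 -0.517
outer loop
vertex 3.058 3.765 -0.162
vertex 2.468 3.365 -0.063
vertex 2.377 4.551 1.561
endloop
endfacet
facet normal 0.355 -0.682 -0.639
outer loop
vertex 2.468 3.365 -0.063
vertex 3.043 3.269 0.359
vertex 2.453 2.868 0.459
endloop
endfacet
facet normal -0.999 -0.016 -0.044
outer loop
vertex 2.468 3.365 -0.063
vertex 2.453 2.868 0.459
vertex 2.377 4.551 1.561
endloop
endfacet
facet normal 0.355 -0.681 -0.640
outer loop
vertex 2.453 2.868 0.459
vertex 3.043 3.269 0.359
vertex 3.029 2.772 0.88
endloop
endfacet
facet normal -0.571 -0.468 0.675
outer loop
vertex 2.453 2.868 0.459
vertex 3.029 2.772 0.88
vertex 2.377 4.551 1.561
endloop
endfacet
facet normal 0.355 -0.681 -0.640
outer loop
vertex 3.029 2.772 0.88
vertex 3.043 3.269 0.359
vertex 3.619 3.173 0.781
endloop
endfacet
facet normal 0.315 -0.236 0.919
outer loop
vertex 3.029 2.772 0.88
vertex 3.619 3.173 0.781
vertex 2.377 4.551 1.561
endloop
endfacet
facet normal 0.354 -0.683 -0.639
outer loop
vertex 3.619 3.173 0.781
vertex 3.043 3.269 0.359
vertex 3.633 3.669 0.259
endloop
endfacet
facet normal 0.776 0.447 0.446
outer loop
vertex 3.619 3.173 0.781
vertex 3.633 3.669 0.259
vertex 2.377 4.551 1.561
endloop
endfacet
facet normal 0.272 0.445 0.853
outer loop
vertex 3.215 0.694 -0.027
vertex 2.742 -0.068 0.521
vertex 3.753 -0.166 0.25
endloop
endfacet
facet normal 0.746 0.575 0.336
outer loop
vertex 3.215 0.694 -0.027
vertex 3.753 -0.166 0.25
vertex 3.872 0.242 -0.712
endloop
endfacet
facet normal 0.403 0.893 -0.203
outer loop
vertex 3.215 0.694 -0.027
vertex 3.872 0.242 -0.712
vertex 2.934 0.592 -1.035
endloop
endfacet
facet normal -0.283 0.959 -0.018
outer loop
vertex 3.215 0.694 -0.027
vertex 2.934 0.592 -1.035
vertex 2.236 0.4 -0.272
endloop
endfacet
facet normal -0.364 0.682 0.635
outer loop
vertex 3.215 0.694 -0.027
vertex 2.236 0.4 -0.272
vertex 2.742 -0.068 0.521
endloop
endfacet
facet normal 0.994 -0.053 0.100
outer loop
vertex 3.872 0.242 -0.712
vertex 3.753 -0.166 0.25
vertex 3.804 -0.8 -0.588
endloop
endfacet
facet normal 0.226 -0.262 0.938
outer loop
vertex 3.753 -0.166 0.25
vertex 2.742 -0.068 0.521
vertex 3.106 -0.992 0.175
endloop
endfacet
facet normal -0.803 0.122 0.584
outer loop
vertex 2.742 -0.068 0.521
vertex 2.236 0.4 -0.272
vertex 2.168 -0.642 -0.148
endloop
endfacet
facet normal -0.673 0.570 -0.472
outer loop
vertex 2.236 0.4 -0.272
vertex 2.934 0.592 -1.035
vertex 2.287 -0.234 -1.11
endloop
endfacet
facet normal 0.438 0.461 -0.772
outer loop
vertex 2.934 0.592 -1.035
vertex 3.872 0.242 -0.712
vertex 3.298 -0.332 -1.381
endloop
endfacet
facet normal 0.283 -0.959 0.018
outer loop
vertex 2.825 -1.094 -0.833
vertex 3.804 -0.8 -0.588
vertex 3.106 -0.992 0.175
endloop
endfacet
facet normal -0.403 -0.893 0.203
outer loop
vertex 2.825 -1.094 -0.833
vertex 3.106 -0.992 0.175
vertex 2.168 -0.642 -0.148
endloop
endfacet
facet normal -0.746 -0.575 -0.336
outer loop
vertex 2.825 -1.094 -0.833
vertex 2.168 -0.642 -0.148
vertex 2.287 -0.234 -1.11
endloop
endfacet
facet normal -0.272 -0.445 -0.853
outer loop
vertex 2.825 -1.094 -0.833
vertex 2.287 -0.234 -1.11
vertex 3.298 -0.332 -1.381
endloop
endfacet
facet normal 0.364 -0.682 -0.635
outer loop
vertex 2.825 -1.094 -0.833
vertex 3.298 -0.332 -1.381
vertex 3.804 -0.8 -0.588
endloop
endfacet
facet normal 0.673 -0.570 0.472
outer loop
vertex 3.106 -0.992 0.175
vertex 3.804 -0.8 -0.588
vertex 3.753 -0.166 0.25
endloop
endfacet
facet normal -0.438 -0.461 0.772
outer loop
vertex 2.168 -0.642 -0.148
vertex 3.106 -0.992 0.175
vertex 2.742 -0.068 0.521
endloop
endfacet
facet normal -0.994 0.053 -0.100
outer loop
vertex 2.287 -0.234 -1.11
vertex 2.168 -0.642 -0.148
vertex 2.236 0.4 -0.272
endloop
endfacet
facet normal -0.226 0.262 -0.938
outer loop
vertex 3.298 -0.332 -1.381
vertex 2.287 -0.234 -1.11
vertex 2.934 0.592 -1.035
endloop
endfacet
facet normal 0.803 -0.122 -0.584
outer loop
vertex 3.804 -0.8 -0.588
vertex 3.298 -0.332 -1.381
vertex 3.872 0.242 -0.712
endloop
endfacet

endsolid


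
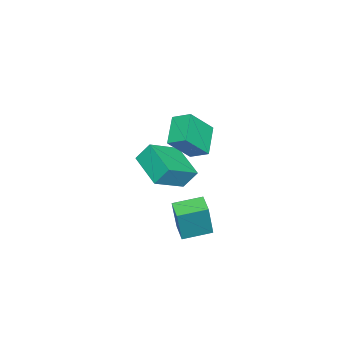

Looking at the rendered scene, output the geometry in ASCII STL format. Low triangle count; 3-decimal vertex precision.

solid 
facet normal -0.557 0.385 -0.736
outer loop
vertex -4.153 -2.614 0.945
vertex -4.118 -1.709 1.392
vertex -2.817 -2.258 0.12
endloop
endfacet
facet normal -0.034 -0.896 -0.442
outer loop
vertex -1.842 -2.931 1.408
vertex -4.153 -2.614 0.945
vertex -2.817 -2.258 0.12
endloop
endfacet
facet normal -0.557 0.384 -0.736
outer loop
vertex -2.817 -2.258 0.12
vertex -4.118 -1.709 1.392
vertex -2.783 -1.353 0.567
endloop
endfacet
facet normal 0.830 0.222 -0.512
outer loop
vertex -2.783 -1.353 0.567
vertex -1.842 -2.931 1.408
vertex -2.817 -2.258 0.12
endloop
endfacet
facet normal -0.830 -0.221 0.513
outer loop
vertex -4.153 -2.614 0.945
vertex -3.143 -2.382 2.68
vertex -4.118 -1.709 1.392
endloop
endfacet
facet normal -0.034 -0.896 -0.442
outer loop
vertex -3.177 -3.287 2.233
vertex -4.153 -2.614 0.945
vertex -1.842 -2.931 1.408
endloop
endfacet
facet normal -0.829 -0.222 0.513
outer loop
vertex -3.177 -3.287 2.233
vertex -3.143 -2.382 2.68
vertex -4.153 -2.614 0.945
endloop
endfacet
facet normal 0.034 0.896 0.442
outer loop
vertex -4.118 -1.709 1.392
vertex -3.143 -2.382 2.68
vertex -2.783 -1.353 0.567
endloop
endfacet
facet normal 0.829 0.221 -0.513
outer loop
vertex -1.807 -2.026 1.855
vertex -1.842 -2.931 1.408
vertex -2.783 -1.353 0.567
endloop
endfacet
facet normal 0.034 0.896 0.442
outer loop
vertex -2.783 -1.353 0.567
vertex -3.143 -2.382 2.68
vertex -1.807 -2.026 1.855
endloop
endfacet
facet normal 0.557 -0.385 0.736
outer loop
vertex -1.807 -2.026 1.855
vertex -3.177 -3.287 2.233
vertex -1.842 -2.931 1.408
endloop
endfacet
facet normal 0.557 -0.385 0.736
outer loop
vertex -3.143 -2.382 2.68
vertex -3.177 -3.287 2.233
vertex -1.807 -2.026 1.855
endloop
endfacet
facet normal -0.776 -0.601 0.190
outer loop
vertex -2.205 -2.883 -2.78
vertex -3.051 -1.716 -2.545
vertex -2.69 -2.853 -4.669
endloop
endfacet
facet normal 0.579 -0.799 -0.161
outer loop
vertex -1.929 -2.264 -4.855
vertex -2.205 -2.883 -2.78
vertex -2.69 -2.853 -4.669
endloop
endfacet
facet normal -0.776 -0.601 0.190
outer loop
vertex -2.69 -2.853 -4.669
vertex -3.051 -1.716 -2.545
vertex -3.536 -1.687 -4.434
endloop
endfacet
facet normal -0.248 0.015 -0.969
outer loop
vertex -3.536 -1.687 -4.434
vertex -1.929 -2.264 -4.855
vertex -2.69 -2.853 -4.669
endloop
endfacet
facet normal 0.248 -0.015 0.969
outer loop
vertex -2.205 -2.883 -2.78
vertex -2.29 -1.127 -2.731
vertex -3.051 -1.716 -2.545
endloop
endfacet
facet normal 0.580 -0.799 -0.161
outer loop
vertex -1.444 -2.293 -2.966
vertex -2.205 -2.883 -2.78
vertex -1.929 -2.264 -4.855
endloop
endfacet
facet normal 0.248 -0.015 0.969
outer loop
vertex -1.444 -2.293 -2.966
vertex -2.29 -1.127 -2.731
vertex -2.205 -2.883 -2.78
endloop
endfacet
facet normal -0.579 0.799 0.161
outer loop
vertex -3.051 -1.716 -2.545
vertex -2.29 -1.127 -2.731
vertex -3.536 -1.687 -4.434
endloop
endfacet
facet normal -0.248 0.015 -0.969
outer loop
vertex -2.775 -1.097 -4.62
vertex -1.929 -2.264 -4.855
vertex -3.536 -1.687 -4.434
endloop
endfacet
facet normal -0.580 0.799 0.162
outer loop
vertex -3.536 -1.687 -4.434
vertex -2.29 -1.127 -2.731
vertex -2.775 -1.097 -4.62
endloop
endfacet
facet normal 0.776 0.601 -0.190
outer loop
vertex -2.775 -1.097 -4.62
vertex -1.444 -2.293 -2.966
vertex -1.929 -2.264 -4.855
endloop
endfacet
facet normal 0.776 0.601 -0.190
outer loop
vertex -2.29 -1.127 -2.731
vertex -1.444 -2.293 -2.966
vertex -2.775 -1.097 -4.62
endloop
endfacet
facet normal -0.582 -0.751 0.312
outer loop
vertex -3.628 -4.605 -0.195
vertex -5.111 -3.842 -1.125
vertex -3.358 -5.194 -1.109
endloop
endfacet
facet normal 0.777 -0.400 0.487
outer loop
vertex -2.229 -3.738 -1.715
vertex -3.628 -4.605 -0.195
vertex -3.358 -5.194 -1.109
endloop
endfacet
facet normal -0.582 -0.751 0.313
outer loop
vertex -3.358 -5.194 -1.109
vertex -5.111 -3.842 -1.125
vertex -4.842 -4.431 -2.038
endloop
endfacet
facet normal 0.240 -0.526 -0.816
outer loop
vertex -4.842 -4.431 -2.038
vertex -2.229 -3.738 -1.715
vertex -3.358 -5.194 -1.109
endloop
endfacet
facet normal -0.241 0.526 0.816
outer loop
vertex -3.628 -4.605 -0.195
vertex -3.982 -2.386 -1.731
vertex -5.111 -3.842 -1.125
endloop
endfacet
facet normal 0.777 -0.400 0.487
outer loop
vertex -2.498 -3.149 -0.802
vertex -3.628 -4.605 -0.195
vertex -2.229 -3.738 -1.715
endloop
endfacet
facet normal -0.240 0.526 0.816
outer loop
vertex -2.498 -3.149 -0.802
vertex -3.982 -2.386 -1.731
vertex -3.628 -4.605 -0.195
endloop
endfacet
facet normal -0.777 0.400 -0.487
outer loop
vertex -5.111 -3.842 -1.125
vertex -3.982 -2.386 -1.731
vertex -4.842 -4.431 -2.038
endloop
endfacet
facet normal 0.240 -0.527 -0.815
outer loop
vertex -3.712 -2.975 -2.645
vertex -2.229 -3.738 -1.715
vertex -4.842 -4.431 -2.038
endloop
endfacet
facet normal -0.777 0.400 -0.487
outer loop
vertex -4.842 -4.431 -2.038
vertex -3.982 -2.386 -1.731
vertex -3.712 -2.975 -2.645
endloop
endfacet
facet normal 0.582 0.751 -0.313
outer loop
vertex -3.712 -2.975 -2.645
vertex -2.498 -3.149 -0.802
vertex -2.229 -3.738 -1.715
endloop
endfacet
facet normal 0.582 0.751 -0.312
outer loop
vertex -3.982 -2.386 -1.731
vertex -2.498 -3.149 -0.802
vertex -3.712 -2.975 -2.645
endloop
endfacet

endsolid


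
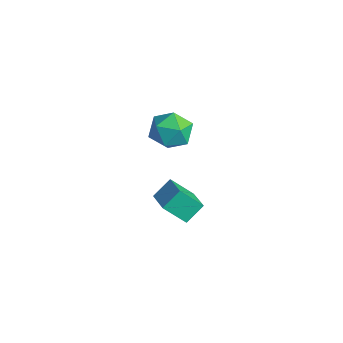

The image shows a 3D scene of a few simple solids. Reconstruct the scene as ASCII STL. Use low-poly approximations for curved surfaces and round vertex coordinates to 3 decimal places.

solid 
facet normal -0.231 0.769 0.596
outer loop
vertex 1.541 -2.771 1.39
vertex 2.078 -3.226 2.185
vertex 2.574 -2.562 1.521
endloop
endfacet
facet normal -0.187 0.979 -0.085
outer loop
vertex 1.541 -2.771 1.39
vertex 2.574 -2.562 1.521
vertex 2.184 -2.721 0.546
endloop
endfacet
facet normal -0.655 0.596 -0.464
outer loop
vertex 1.541 -2.771 1.39
vertex 2.184 -2.721 0.546
vertex 1.447 -3.483 0.607
endloop
endfacet
facet normal -0.988 0.150 -0.018
outer loop
vertex 1.541 -2.771 1.39
vertex 1.447 -3.483 0.607
vertex 1.381 -3.795 1.62
endloop
endfacet
facet normal -0.726 0.257 0.638
outer loop
vertex 1.541 -2.771 1.39
vertex 1.381 -3.795 1.62
vertex 2.078 -3.226 2.185
endloop
endfacet
facet normal 0.468 0.823 -0.321
outer loop
vertex 2.184 -2.721 0.546
vertex 2.574 -2.562 1.521
vertex 3.119 -3.145 0.82
endloop
endfacet
facet normal 0.396 0.484 0.780
outer loop
vertex 2.574 -2.562 1.521
vertex 2.078 -3.226 2.185
vertex 3.053 -3.457 1.833
endloop
endfacet
facet normal -0.405 -0.345 0.847
outer loop
vertex 2.078 -3.226 2.185
vertex 1.381 -3.795 1.62
vertex 2.316 -4.219 1.894
endloop
endfacet
facet normal -0.828 -0.518 -0.213
outer loop
vertex 1.381 -3.795 1.62
vertex 1.447 -3.483 0.607
vertex 1.926 -4.378 0.919
endloop
endfacet
facet normal -0.289 0.205 -0.935
outer loop
vertex 1.447 -3.483 0.607
vertex 2.184 -2.721 0.546
vertex 2.422 -3.714 0.255
endloop
endfacet
facet normal 0.988 -0.150 0.018
outer loop
vertex 2.959 -4.169 1.05
vertex 3.119 -3.145 0.82
vertex 3.053 -3.457 1.833
endloop
endfacet
facet normal 0.655 -0.596 0.464
outer loop
vertex 2.959 -4.169 1.05
vertex 3.053 -3.457 1.833
vertex 2.316 -4.219 1.894
endloop
endfacet
facet normal 0.187 -0.979 0.085
outer loop
vertex 2.959 -4.169 1.05
vertex 2.316 -4.219 1.894
vertex 1.926 -4.378 0.919
endloop
endfacet
facet normal 0.231 -0.769 -0.596
outer loop
vertex 2.959 -4.169 1.05
vertex 1.926 -4.378 0.919
vertex 2.422 -3.714 0.255
endloop
endfacet
facet normal 0.726 -0.257 -0.638
outer loop
vertex 2.959 -4.169 1.05
vertex 2.422 -3.714 0.255
vertex 3.119 -3.145 0.82
endloop
endfacet
facet normal 0.828 0.518 0.213
outer loop
vertex 3.053 -3.457 1.833
vertex 3.119 -3.145 0.82
vertex 2.574 -2.562 1.521
endloop
endfacet
facet normal 0.289 -0.205 0.935
outer loop
vertex 2.316 -4.219 1.894
vertex 3.053 -3.457 1.833
vertex 2.078 -3.226 2.185
endloop
endfacet
facet normal -0.468 -0.823 0.321
outer loop
vertex 1.926 -4.378 0.919
vertex 2.316 -4.219 1.894
vertex 1.381 -3.795 1.62
endloop
endfacet
facet normal -0.396 -0.484 -0.780
outer loop
vertex 2.422 -3.714 0.255
vertex 1.926 -4.378 0.919
vertex 1.447 -3.483 0.607
endloop
endfacet
facet normal 0.405 0.345 -0.847
outer loop
vertex 3.119 -3.145 0.82
vertex 2.422 -3.714 0.255
vertex 2.184 -2.721 0.546
endloop
endfacet
facet normal -0.927 0.202 -0.316
outer loop
vertex 1.353 -3.853 -4.031
vertex 1.297 -2.957 -3.296
vertex 1.9 -2.967 -5.069
endloop
endfacet
facet normal 0.048 -0.772 -0.634
outer loop
vertex 3.263 -3.263 -4.604
vertex 1.353 -3.853 -4.031
vertex 1.9 -2.967 -5.069
endloop
endfacet
facet normal -0.927 0.202 -0.316
outer loop
vertex 1.9 -2.967 -5.069
vertex 1.297 -2.957 -3.296
vertex 1.844 -2.071 -4.334
endloop
endfacet
facet normal 0.372 0.603 -0.706
outer loop
vertex 1.844 -2.071 -4.334
vertex 3.263 -3.263 -4.604
vertex 1.9 -2.967 -5.069
endloop
endfacet
facet normal -0.372 -0.603 0.706
outer loop
vertex 1.353 -3.853 -4.031
vertex 2.66 -3.253 -2.831
vertex 1.297 -2.957 -3.296
endloop
endfacet
facet normal 0.048 -0.772 -0.634
outer loop
vertex 2.716 -4.149 -3.566
vertex 1.353 -3.853 -4.031
vertex 3.263 -3.263 -4.604
endloop
endfacet
facet normal -0.372 -0.603 0.706
outer loop
vertex 2.716 -4.149 -3.566
vertex 2.66 -3.253 -2.831
vertex 1.353 -3.853 -4.031
endloop
endfacet
facet normal -0.048 0.772 0.634
outer loop
vertex 1.297 -2.957 -3.296
vertex 2.66 -3.253 -2.831
vertex 1.844 -2.071 -4.334
endloop
endfacet
facet normal 0.372 0.603 -0.706
outer loop
vertex 3.207 -2.367 -3.869
vertex 3.263 -3.263 -4.604
vertex 1.844 -2.071 -4.334
endloop
endfacet
facet normal -0.048 0.772 0.634
outer loop
vertex 1.844 -2.071 -4.334
vertex 2.66 -3.253 -2.831
vertex 3.207 -2.367 -3.869
endloop
endfacet
facet normal 0.927 -0.202 0.316
outer loop
vertex 3.207 -2.367 -3.869
vertex 2.716 -4.149 -3.566
vertex 3.263 -3.263 -4.604
endloop
endfacet
facet normal 0.927 -0.202 0.316
outer loop
vertex 2.66 -3.253 -2.831
vertex 2.716 -4.149 -3.566
vertex 3.207 -2.367 -3.869
endloop
endfacet

endsolid


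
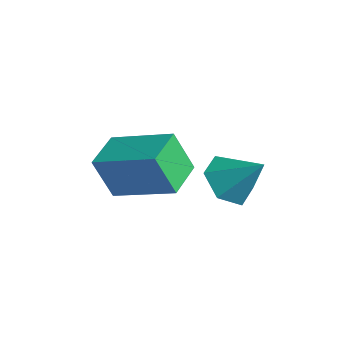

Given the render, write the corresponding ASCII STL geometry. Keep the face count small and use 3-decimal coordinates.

solid 
facet normal -0.561 0.820 0.114
outer loop
vertex 2.006 -2.187 0.696
vertex 3.183 -1.459 1.249
vertex 2.27 -1.87 -0.281
endloop
endfacet
facet normal -0.790 -0.488 -0.372
outer loop
vertex 2.797 -2.641 -0.389
vertex 2.006 -2.187 0.696
vertex 2.27 -1.87 -0.281
endloop
endfacet
facet normal -0.560 0.820 0.114
outer loop
vertex 2.27 -1.87 -0.281
vertex 3.183 -1.459 1.249
vertex 3.447 -1.143 0.272
endloop
endfacet
facet normal 0.248 0.299 -0.921
outer loop
vertex 3.447 -1.143 0.272
vertex 2.797 -2.641 -0.389
vertex 2.27 -1.87 -0.281
endloop
endfacet
facet normal -0.248 -0.299 0.922
outer loop
vertex 2.006 -2.187 0.696
vertex 3.71 -2.23 1.141
vertex 3.183 -1.459 1.249
endloop
endfacet
facet normal -0.790 -0.488 -0.371
outer loop
vertex 2.533 -2.957 0.588
vertex 2.006 -2.187 0.696
vertex 2.797 -2.641 -0.389
endloop
endfacet
facet normal -0.248 -0.299 0.921
outer loop
vertex 2.533 -2.957 0.588
vertex 3.71 -2.23 1.141
vertex 2.006 -2.187 0.696
endloop
endfacet
facet normal 0.790 0.488 0.371
outer loop
vertex 3.183 -1.459 1.249
vertex 3.71 -2.23 1.141
vertex 3.447 -1.143 0.272
endloop
endfacet
facet normal 0.248 0.299 -0.921
outer loop
vertex 3.974 -1.913 0.164
vertex 2.797 -2.641 -0.389
vertex 3.447 -1.143 0.272
endloop
endfacet
facet normal 0.790 0.488 0.372
outer loop
vertex 3.447 -1.143 0.272
vertex 3.71 -2.23 1.141
vertex 3.974 -1.913 0.164
endloop
endfacet
facet normal 0.561 -0.820 -0.114
outer loop
vertex 3.974 -1.913 0.164
vertex 2.533 -2.957 0.588
vertex 2.797 -2.641 -0.389
endloop
endfacet
facet normal 0.560 -0.820 -0.115
outer loop
vertex 3.71 -2.23 1.141
vertex 2.533 -2.957 0.588
vertex 3.974 -1.913 0.164
endloop
endfacet
facet normal -0.612 -0.368 -0.700
outer loop
vertex 3.594 -0.684 -0.775
vertex 3.206 -0.14 -0.722
vertex 3.713 -0.149 -1.16
endloop
endfacet
facet normal 0.968 -0.248 -0.045
outer loop
vertex 3.594 -0.684 -0.775
vertex 3.713 -0.149 -1.16
vertex 3.874 0.26 0.042
endloop
endfacet
facet normal -0.612 -0.367 -0.701
outer loop
vertex 3.713 -0.149 -1.16
vertex 3.206 -0.14 -0.722
vertex 3.325 0.395 -1.106
endloop
endfacet
facet normal 0.763 0.574 -0.297
outer loop
vertex 3.713 -0.149 -1.16
vertex 3.325 0.395 -1.106
vertex 3.874 0.26 0.042
endloop
endfacet
facet normal -0.612 -0.367 -0.701
outer loop
vertex 3.325 0.395 -1.106
vertex 3.206 -0.14 -0.722
vertex 2.819 0.403 -0.668
endloop
endfacet
facet normal 0.083 0.994 0.077
outer loop
vertex 3.325 0.395 -1.106
vertex 2.819 0.403 -0.668
vertex 3.874 0.26 0.042
endloop
endfacet
facet normal -0.613 -0.367 -0.700
outer loop
vertex 2.819 0.403 -0.668
vertex 3.206 -0.14 -0.722
vertex 2.7 -0.132 -0.283
endloop
endfacet
facet normal -0.393 0.593 0.703
outer loop
vertex 2.819 0.403 -0.668
vertex 2.7 -0.132 -0.283
vertex 3.874 0.26 0.042
endloop
endfacet
facet normal -0.613 -0.368 -0.700
outer loop
vertex 2.7 -0.132 -0.283
vertex 3.206 -0.14 -0.722
vertex 3.088 -0.676 -0.337
endloop
endfacet
facet normal -0.188 -0.229 0.955
outer loop
vertex 2.7 -0.132 -0.283
vertex 3.088 -0.676 -0.337
vertex 3.874 0.26 0.042
endloop
endfacet
facet normal -0.612 -0.368 -0.700
outer loop
vertex 3.088 -0.676 -0.337
vertex 3.206 -0.14 -0.722
vertex 3.594 -0.684 -0.775
endloop
endfacet
facet normal 0.492 -0.649 0.581
outer loop
vertex 3.088 -0.676 -0.337
vertex 3.594 -0.684 -0.775
vertex 3.874 0.26 0.042
endloop
endfacet

endsolid


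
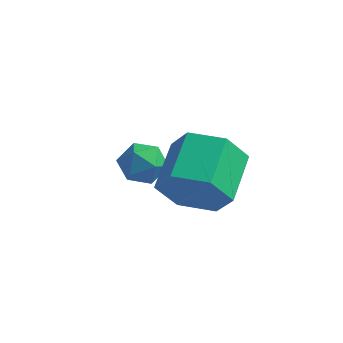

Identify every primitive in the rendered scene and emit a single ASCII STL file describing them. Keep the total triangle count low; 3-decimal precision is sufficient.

solid 
facet normal -0.961 0.216 0.173
outer loop
vertex -0.13 -0.015 0.859
vertex -0.198 -0.612 1.226
vertex -0.006 -0.018 1.553
endloop
endfacet
facet normal -0.574 0.812 0.106
outer loop
vertex -0.13 -0.015 0.859
vertex -0.006 -0.018 1.553
vertex 0.42 0.34 1.12
endloop
endfacet
facet normal -0.264 0.802 -0.535
outer loop
vertex -0.13 -0.015 0.859
vertex 0.42 0.34 1.12
vertex 0.49 -0.033 0.526
endloop
endfacet
facet normal -0.459 0.201 -0.865
outer loop
vertex -0.13 -0.015 0.859
vertex 0.49 -0.033 0.526
vertex 0.108 -0.621 0.592
endloop
endfacet
facet normal -0.890 -0.161 -0.427
outer loop
vertex -0.13 -0.015 0.859
vertex 0.108 -0.621 0.592
vertex -0.198 -0.612 1.226
endloop
endfacet
facet normal -0.058 0.797 0.602
outer loop
vertex 0.42 0.34 1.12
vertex -0.006 -0.018 1.553
vertex 0.692 -0.039 1.648
endloop
endfacet
facet normal -0.685 -0.168 0.708
outer loop
vertex -0.006 -0.018 1.553
vertex -0.198 -0.612 1.226
vertex 0.31 -0.627 1.714
endloop
endfacet
facet normal -0.570 -0.778 -0.264
outer loop
vertex -0.198 -0.612 1.226
vertex 0.108 -0.621 0.592
vertex 0.38 -1.0 1.12
endloop
endfacet
facet normal 0.127 -0.192 -0.973
outer loop
vertex 0.108 -0.621 0.592
vertex 0.49 -0.033 0.526
vertex 0.806 -0.642 0.687
endloop
endfacet
facet normal 0.444 0.781 -0.438
outer loop
vertex 0.49 -0.033 0.526
vertex 0.42 0.34 1.12
vertex 0.998 -0.048 1.014
endloop
endfacet
facet normal 0.459 -0.201 0.865
outer loop
vertex 0.93 -0.645 1.381
vertex 0.692 -0.039 1.648
vertex 0.31 -0.627 1.714
endloop
endfacet
facet normal 0.264 -0.802 0.535
outer loop
vertex 0.93 -0.645 1.381
vertex 0.31 -0.627 1.714
vertex 0.38 -1.0 1.12
endloop
endfacet
facet normal 0.574 -0.812 -0.106
outer loop
vertex 0.93 -0.645 1.381
vertex 0.38 -1.0 1.12
vertex 0.806 -0.642 0.687
endloop
endfacet
facet normal 0.961 -0.216 -0.173
outer loop
vertex 0.93 -0.645 1.381
vertex 0.806 -0.642 0.687
vertex 0.998 -0.048 1.014
endloop
endfacet
facet normal 0.890 0.161 0.427
outer loop
vertex 0.93 -0.645 1.381
vertex 0.998 -0.048 1.014
vertex 0.692 -0.039 1.648
endloop
endfacet
facet normal -0.127 0.192 0.973
outer loop
vertex 0.31 -0.627 1.714
vertex 0.692 -0.039 1.648
vertex -0.006 -0.018 1.553
endloop
endfacet
facet normal -0.444 -0.781 0.438
outer loop
vertex 0.38 -1.0 1.12
vertex 0.31 -0.627 1.714
vertex -0.198 -0.612 1.226
endloop
endfacet
facet normal 0.058 -0.797 -0.602
outer loop
vertex 0.806 -0.642 0.687
vertex 0.38 -1.0 1.12
vertex 0.108 -0.621 0.592
endloop
endfacet
facet normal 0.685 0.168 -0.708
outer loop
vertex 0.998 -0.048 1.014
vertex 0.806 -0.642 0.687
vertex 0.49 -0.033 0.526
endloop
endfacet
facet normal 0.570 0.778 0.264
outer loop
vertex 0.692 -0.039 1.648
vertex 0.998 -0.048 1.014
vertex 0.42 0.34 1.12
endloop
endfacet
facet normal 0.143 -0.910 -0.390
outer loop
vertex 3.446 -2.863 3.198
vertex 2.906 -2.623 2.441
vertex 3.853 -2.467 2.424
endloop
endfacet
facet normal 0.894 -0.050 0.445
outer loop
vertex 3.446 -2.863 3.198
vertex 3.853 -2.467 2.424
vertex 3.234 -1.517 3.775
endloop
endfacet
facet normal 0.894 -0.050 0.445
outer loop
vertex 3.234 -1.517 3.775
vertex 3.853 -2.467 2.424
vertex 3.641 -1.121 3.001
endloop
endfacet
facet normal -0.142 0.910 0.390
outer loop
vertex 3.234 -1.517 3.775
vertex 3.641 -1.121 3.001
vertex 2.694 -1.277 3.019
endloop
endfacet
facet normal 0.143 -0.910 -0.390
outer loop
vertex 3.853 -2.467 2.424
vertex 2.906 -2.623 2.441
vertex 3.313 -2.227 1.667
endloop
endfacet
facet normal 0.814 0.332 -0.476
outer loop
vertex 3.853 -2.467 2.424
vertex 3.313 -2.227 1.667
vertex 3.641 -1.121 3.001
endloop
endfacet
facet normal 0.814 0.333 -0.476
outer loop
vertex 3.641 -1.121 3.001
vertex 3.313 -2.227 1.667
vertex 3.101 -0.881 2.245
endloop
endfacet
facet normal -0.142 0.910 0.390
outer loop
vertex 3.641 -1.121 3.001
vertex 3.101 -0.881 2.245
vertex 2.694 -1.277 3.019
endloop
endfacet
facet normal 0.142 -0.910 -0.390
outer loop
vertex 3.313 -2.227 1.667
vertex 2.906 -2.623 2.441
vertex 2.366 -2.383 1.685
endloop
endfacet
facet normal -0.081 0.383 -0.920
outer loop
vertex 3.313 -2.227 1.667
vertex 2.366 -2.383 1.685
vertex 3.101 -0.881 2.245
endloop
endfacet
facet normal -0.079 0.382 -0.921
outer loop
vertex 3.101 -0.881 2.245
vertex 2.366 -2.383 1.685
vertex 2.154 -1.037 2.262
endloop
endfacet
facet normal -0.143 0.910 0.390
outer loop
vertex 3.101 -0.881 2.245
vertex 2.154 -1.037 2.262
vertex 2.694 -1.277 3.019
endloop
endfacet
facet normal 0.142 -0.910 -0.390
outer loop
vertex 2.366 -2.383 1.685
vertex 2.906 -2.623 2.441
vertex 1.959 -2.779 2.459
endloop
endfacet
facet normal -0.894 0.050 -0.445
outer loop
vertex 2.366 -2.383 1.685
vertex 1.959 -2.779 2.459
vertex 2.154 -1.037 2.262
endloop
endfacet
facet normal -0.894 0.050 -0.445
outer loop
vertex 2.154 -1.037 2.262
vertex 1.959 -2.779 2.459
vertex 1.747 -1.433 3.036
endloop
endfacet
facet normal -0.143 0.910 0.390
outer loop
vertex 2.154 -1.037 2.262
vertex 1.747 -1.433 3.036
vertex 2.694 -1.277 3.019
endloop
endfacet
facet normal 0.142 -0.910 -0.390
outer loop
vertex 1.959 -2.779 2.459
vertex 2.906 -2.623 2.441
vertex 2.499 -3.019 3.215
endloop
endfacet
facet normal -0.814 -0.332 0.476
outer loop
vertex 1.959 -2.779 2.459
vertex 2.499 -3.019 3.215
vertex 1.747 -1.433 3.036
endloop
endfacet
facet normal -0.814 -0.332 0.476
outer loop
vertex 1.747 -1.433 3.036
vertex 2.499 -3.019 3.215
vertex 2.287 -1.673 3.793
endloop
endfacet
facet normal -0.143 0.910 0.390
outer loop
vertex 1.747 -1.433 3.036
vertex 2.287 -1.673 3.793
vertex 2.694 -1.277 3.019
endloop
endfacet
facet normal 0.143 -0.910 -0.390
outer loop
vertex 2.499 -3.019 3.215
vertex 2.906 -2.623 2.441
vertex 3.446 -2.863 3.198
endloop
endfacet
facet normal 0.080 -0.383 0.920
outer loop
vertex 2.499 -3.019 3.215
vertex 3.446 -2.863 3.198
vertex 2.287 -1.673 3.793
endloop
endfacet
facet normal 0.080 -0.382 0.921
outer loop
vertex 2.287 -1.673 3.793
vertex 3.446 -2.863 3.198
vertex 3.234 -1.517 3.775
endloop
endfacet
facet normal -0.142 0.910 0.390
outer loop
vertex 2.287 -1.673 3.793
vertex 3.234 -1.517 3.775
vertex 2.694 -1.277 3.019
endloop
endfacet

endsolid


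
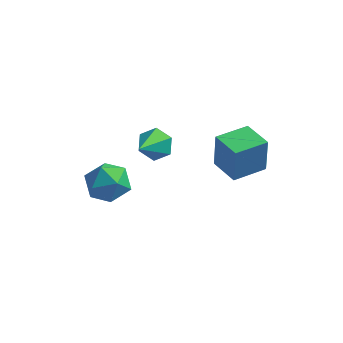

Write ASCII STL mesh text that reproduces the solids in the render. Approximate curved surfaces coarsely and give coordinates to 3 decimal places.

solid 
facet normal 0.089 0.844 -0.529
outer loop
vertex -1.225 3.279 1.473
vertex -1.991 3.023 0.936
vertex -2.118 3.543 1.745
endloop
endfacet
facet normal 0.317 0.102 0.943
outer loop
vertex -1.225 3.279 1.473
vertex -2.118 3.543 1.745
vertex -2.169 1.317 2.004
endloop
endfacet
facet normal 0.088 0.844 -0.529
outer loop
vertex -2.118 3.543 1.745
vertex -1.991 3.023 0.936
vertex -2.884 3.286 1.208
endloop
endfacet
facet normal -0.594 0.106 0.797
outer loop
vertex -2.118 3.543 1.745
vertex -2.884 3.286 1.208
vertex -2.169 1.317 2.004
endloop
endfacet
facet normal 0.088 0.844 -0.529
outer loop
vertex -2.884 3.286 1.208
vertex -1.991 3.023 0.936
vertex -2.757 2.766 0.399
endloop
endfacet
facet normal -0.946 -0.320 0.057
outer loop
vertex -2.884 3.286 1.208
vertex -2.757 2.766 0.399
vertex -2.169 1.317 2.004
endloop
endfacet
facet normal 0.088 0.844 -0.529
outer loop
vertex -2.757 2.766 0.399
vertex -1.991 3.023 0.936
vertex -1.864 2.503 0.127
endloop
endfacet
facet normal -0.385 -0.751 -0.537
outer loop
vertex -2.757 2.766 0.399
vertex -1.864 2.503 0.127
vertex -2.169 1.317 2.004
endloop
endfacet
facet normal 0.089 0.844 -0.529
outer loop
vertex -1.864 2.503 0.127
vertex -1.991 3.023 0.936
vertex -1.098 2.759 0.664
endloop
endfacet
facet normal 0.527 -0.755 -0.391
outer loop
vertex -1.864 2.503 0.127
vertex -1.098 2.759 0.664
vertex -2.169 1.317 2.004
endloop
endfacet
facet normal 0.089 0.844 -0.529
outer loop
vertex -1.098 2.759 0.664
vertex -1.991 3.023 0.936
vertex -1.225 3.279 1.473
endloop
endfacet
facet normal 0.878 -0.328 0.349
outer loop
vertex -1.098 2.759 0.664
vertex -1.225 3.279 1.473
vertex -2.169 1.317 2.004
endloop
endfacet
facet normal -0.797 0.603 -0.029
outer loop
vertex 1.053 3.196 2.346
vertex 2.194 4.699 2.252
vertex 1.039 3.081 0.339
endloop
endfacet
facet normal -0.604 -0.795 0.050
outer loop
vertex 2.386 2.061 0.388
vertex 1.053 3.196 2.346
vertex 1.039 3.081 0.339
endloop
endfacet
facet normal -0.797 0.603 -0.029
outer loop
vertex 1.039 3.081 0.339
vertex 2.194 4.699 2.252
vertex 2.18 4.584 0.245
endloop
endfacet
facet normal -0.007 -0.057 -0.998
outer loop
vertex 2.18 4.584 0.245
vertex 2.386 2.061 0.388
vertex 1.039 3.081 0.339
endloop
endfacet
facet normal 0.007 0.057 0.998
outer loop
vertex 1.053 3.196 2.346
vertex 3.541 3.679 2.301
vertex 2.194 4.699 2.252
endloop
endfacet
facet normal -0.604 -0.795 0.050
outer loop
vertex 2.4 2.176 2.395
vertex 1.053 3.196 2.346
vertex 2.386 2.061 0.388
endloop
endfacet
facet normal 0.007 0.057 0.998
outer loop
vertex 2.4 2.176 2.395
vertex 3.541 3.679 2.301
vertex 1.053 3.196 2.346
endloop
endfacet
facet normal 0.604 0.795 -0.050
outer loop
vertex 2.194 4.699 2.252
vertex 3.541 3.679 2.301
vertex 2.18 4.584 0.245
endloop
endfacet
facet normal -0.007 -0.057 -0.998
outer loop
vertex 3.527 3.564 0.294
vertex 2.386 2.061 0.388
vertex 2.18 4.584 0.245
endloop
endfacet
facet normal 0.604 0.795 -0.050
outer loop
vertex 2.18 4.584 0.245
vertex 3.541 3.679 2.301
vertex 3.527 3.564 0.294
endloop
endfacet
facet normal 0.797 -0.603 0.029
outer loop
vertex 3.527 3.564 0.294
vertex 2.4 2.176 2.395
vertex 2.386 2.061 0.388
endloop
endfacet
facet normal 0.797 -0.603 0.029
outer loop
vertex 3.541 3.679 2.301
vertex 2.4 2.176 2.395
vertex 3.527 3.564 0.294
endloop
endfacet
facet normal -0.857 0.515 -0.004
outer loop
vertex -4.128 0.831 -0.76
vertex -4.551 0.134 0.203
vertex -3.912 1.199 0.427
endloop
endfacet
facet normal -0.315 0.921 -0.228
outer loop
vertex -4.128 0.831 -0.76
vertex -3.912 1.199 0.427
vertex -3.0 1.296 -0.44
endloop
endfacet
facet normal -0.023 0.604 -0.797
outer loop
vertex -4.128 0.831 -0.76
vertex -3.0 1.296 -0.44
vertex -3.076 0.291 -1.199
endloop
endfacet
facet normal -0.384 0.002 -0.923
outer loop
vertex -4.128 0.831 -0.76
vertex -3.076 0.291 -1.199
vertex -4.034 -0.427 -0.802
endloop
endfacet
facet normal -0.900 -0.053 -0.433
outer loop
vertex -4.128 0.831 -0.76
vertex -4.034 -0.427 -0.802
vertex -4.551 0.134 0.203
endloop
endfacet
facet normal 0.175 0.941 0.290
outer loop
vertex -3.0 1.296 -0.44
vertex -3.912 1.199 0.427
vertex -2.726 0.887 0.722
endloop
endfacet
facet normal -0.702 0.284 0.653
outer loop
vertex -3.912 1.199 0.427
vertex -4.551 0.134 0.203
vertex -3.684 0.169 1.119
endloop
endfacet
facet normal -0.771 -0.635 -0.042
outer loop
vertex -4.551 0.134 0.203
vertex -4.034 -0.427 -0.802
vertex -3.76 -0.836 0.36
endloop
endfacet
facet normal 0.064 -0.547 -0.835
outer loop
vertex -4.034 -0.427 -0.802
vertex -3.076 0.291 -1.199
vertex -2.848 -0.739 -0.507
endloop
endfacet
facet normal 0.649 0.427 -0.630
outer loop
vertex -3.076 0.291 -1.199
vertex -3.0 1.296 -0.44
vertex -2.209 0.326 -0.283
endloop
endfacet
facet normal 0.384 -0.002 0.923
outer loop
vertex -2.632 -0.371 0.68
vertex -2.726 0.887 0.722
vertex -3.684 0.169 1.119
endloop
endfacet
facet normal 0.023 -0.604 0.797
outer loop
vertex -2.632 -0.371 0.68
vertex -3.684 0.169 1.119
vertex -3.76 -0.836 0.36
endloop
endfacet
facet normal 0.315 -0.921 0.228
outer loop
vertex -2.632 -0.371 0.68
vertex -3.76 -0.836 0.36
vertex -2.848 -0.739 -0.507
endloop
endfacet
facet normal 0.857 -0.515 0.004
outer loop
vertex -2.632 -0.371 0.68
vertex -2.848 -0.739 -0.507
vertex -2.209 0.326 -0.283
endloop
endfacet
facet normal 0.900 0.053 0.433
outer loop
vertex -2.632 -0.371 0.68
vertex -2.209 0.326 -0.283
vertex -2.726 0.887 0.722
endloop
endfacet
facet normal -0.064 0.547 0.835
outer loop
vertex -3.684 0.169 1.119
vertex -2.726 0.887 0.722
vertex -3.912 1.199 0.427
endloop
endfacet
facet normal -0.649 -0.427 0.630
outer loop
vertex -3.76 -0.836 0.36
vertex -3.684 0.169 1.119
vertex -4.551 0.134 0.203
endloop
endfacet
facet normal -0.175 -0.941 -0.290
outer loop
vertex -2.848 -0.739 -0.507
vertex -3.76 -0.836 0.36
vertex -4.034 -0.427 -0.802
endloop
endfacet
facet normal 0.702 -0.284 -0.653
outer loop
vertex -2.209 0.326 -0.283
vertex -2.848 -0.739 -0.507
vertex -3.076 0.291 -1.199
endloop
endfacet
facet normal 0.771 0.635 0.042
outer loop
vertex -2.726 0.887 0.722
vertex -2.209 0.326 -0.283
vertex -3.0 1.296 -0.44
endloop
endfacet

endsolid
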